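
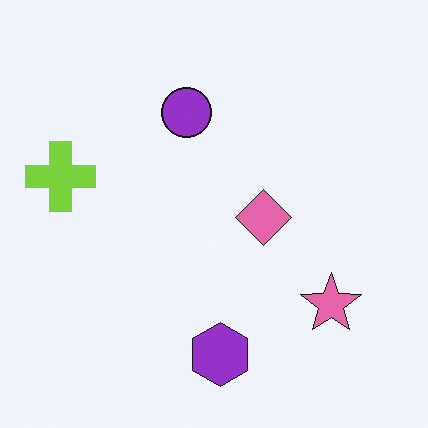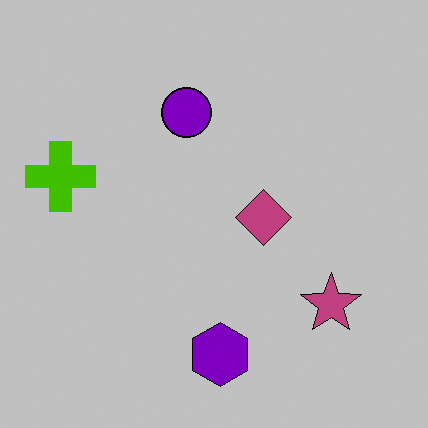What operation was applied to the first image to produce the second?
The transformation is: heavily posterized to just a handful of flat colors.

Each flat color has snapped to a coarser quantized level — most visibly, the near-white background has dropped to a flat grey.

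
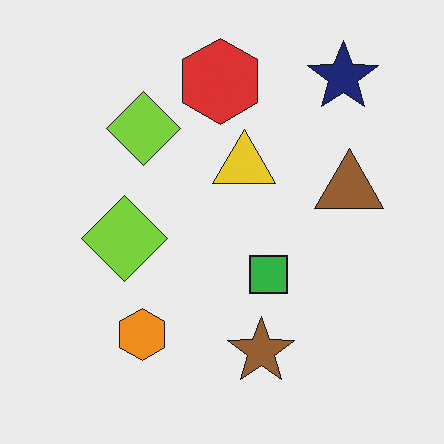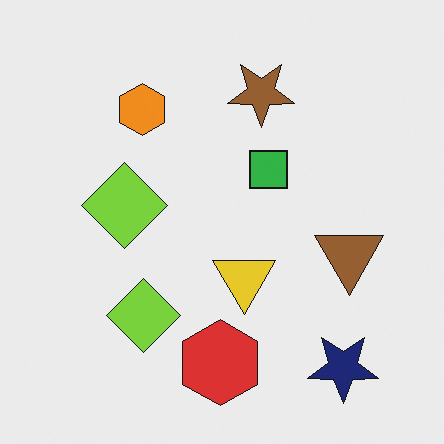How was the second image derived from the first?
The second image is the first flipped vertically (top ↔ bottom).

The navy star is in the top-right of the first image and the bottom-right of the second — shapes on opposite sides of the horizontal midline have swapped in a mirror flip.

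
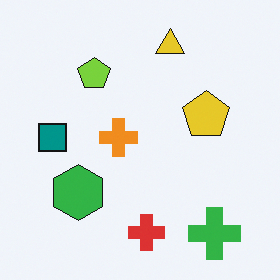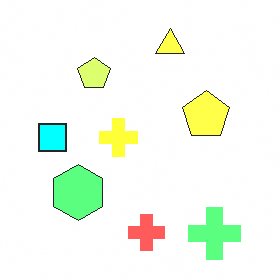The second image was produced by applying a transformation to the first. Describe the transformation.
The image was noticeably brightened.

Every pixel — background and shapes alike — is uniformly brightened.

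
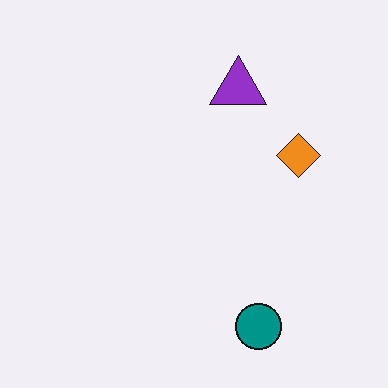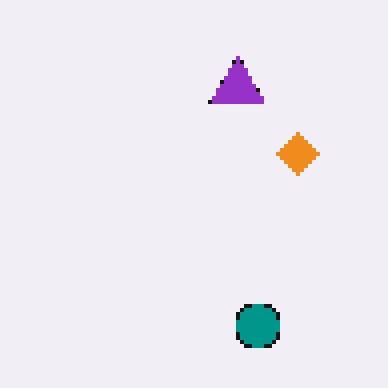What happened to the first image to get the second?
This is the original image lightly pixelated (a mild mosaic effect).

Shapes are reduced to large square blocks; fine edges and outlines are lost — a downscale-then-upscale (mosaic) effect.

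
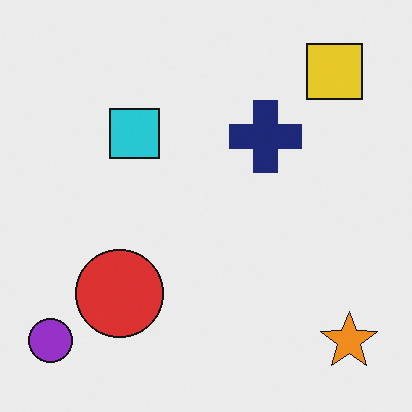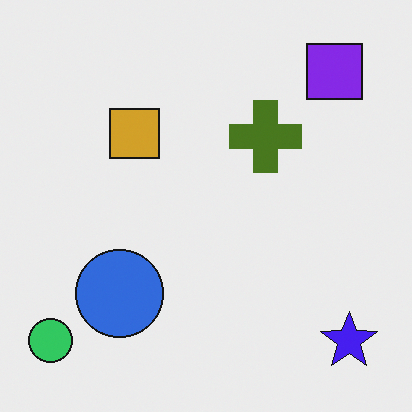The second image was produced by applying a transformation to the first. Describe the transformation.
This is the original image hue-shifted through roughly half the color wheel.

Every shape's color has rotated by the same amount around the hue wheel — a uniform hue shift.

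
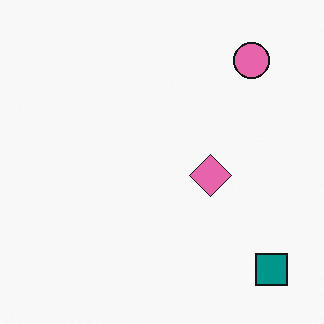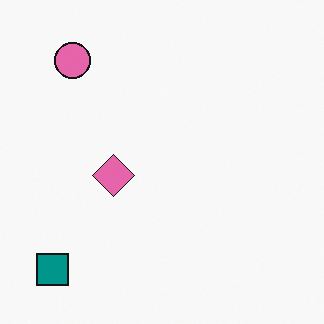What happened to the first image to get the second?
Flipped horizontally (left ↔ right).

The teal square is in the bottom-right of the first image and the bottom-left of the second — shapes on opposite sides of the vertical midline have swapped in a mirror flip.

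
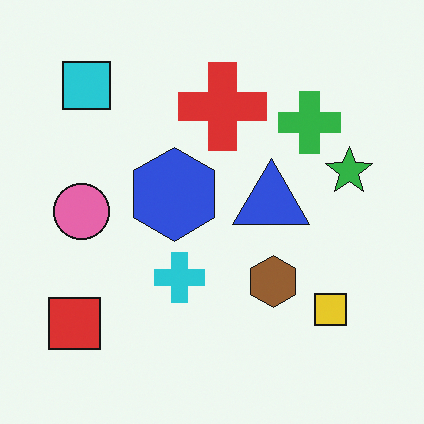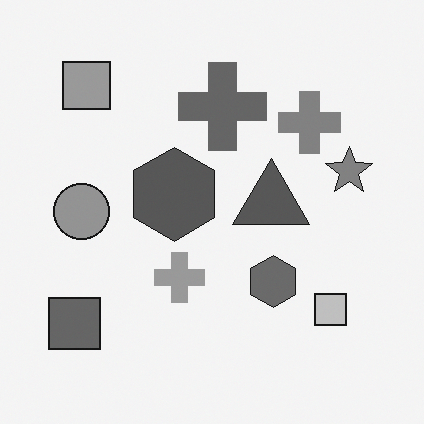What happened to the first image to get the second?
It was converted to grayscale.

All color is removed — every shape is now a shade of grey.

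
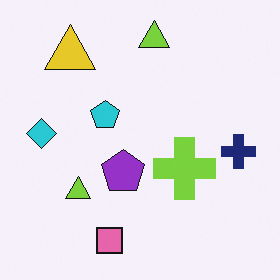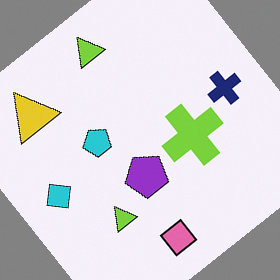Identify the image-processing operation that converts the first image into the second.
It was rotated counter-clockwise by a large amount — several tens of degrees.

Every shape is tilted by the same angle and the image corners show triangular fill wedges — a whole-image rotation by a non-right angle.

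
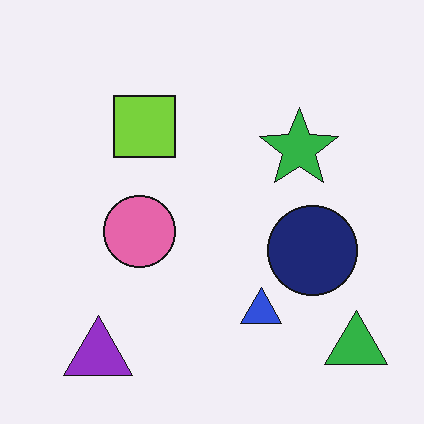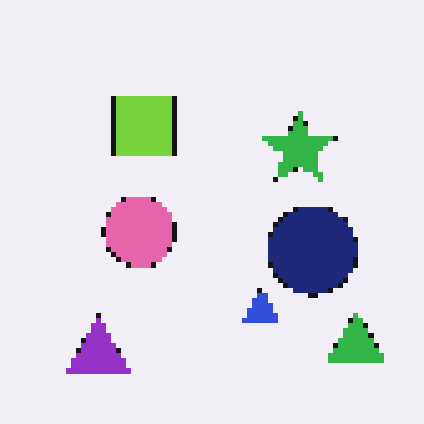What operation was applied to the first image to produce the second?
The second image is the first lightly pixelated (a mild mosaic effect).

Shapes are reduced to large square blocks; fine edges and outlines are lost — a downscale-then-upscale (mosaic) effect.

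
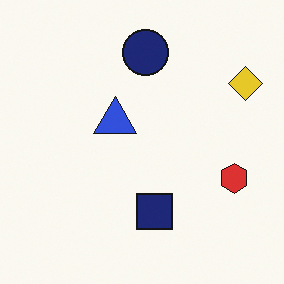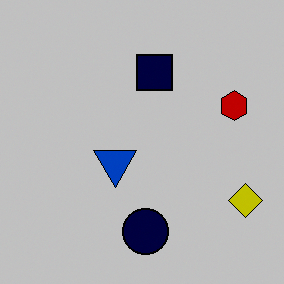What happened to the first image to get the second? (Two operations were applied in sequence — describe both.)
This is the original image heavily posterized to just a handful of flat colors, then flipped vertically (top ↔ bottom).

Each flat color has snapped to a coarser quantized level — most visibly, the near-white background has dropped to a flat grey. The navy circle is in the top of the first image and the bottom of the second — shapes on opposite sides of the horizontal midline have swapped in a mirror flip.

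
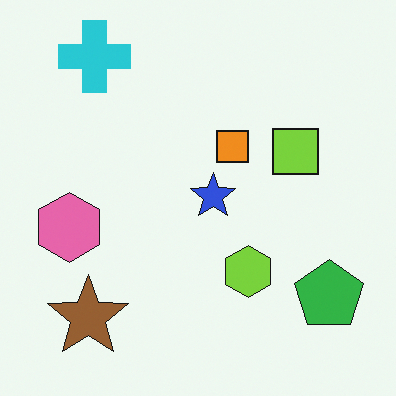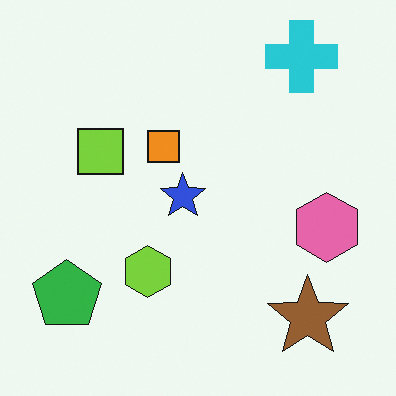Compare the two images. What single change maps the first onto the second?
Flipped horizontally (left ↔ right).

The green pentagon is in the bottom-right of the first image and the bottom-left of the second — shapes on opposite sides of the vertical midline have swapped in a mirror flip.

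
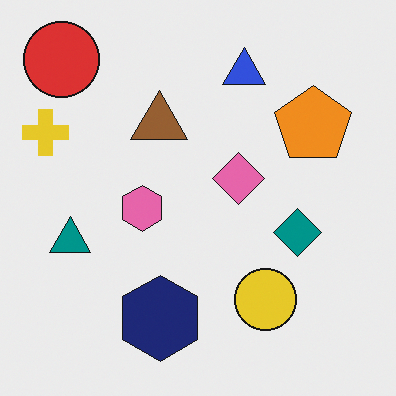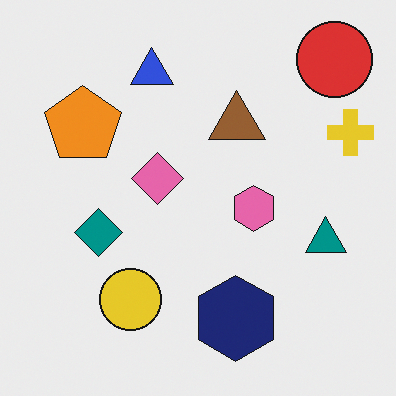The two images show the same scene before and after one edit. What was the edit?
The image was flipped horizontally (left ↔ right).

The yellow cross is in the left of the first image and the right of the second — shapes on opposite sides of the vertical midline have swapped in a mirror flip.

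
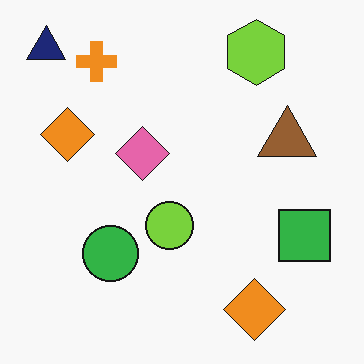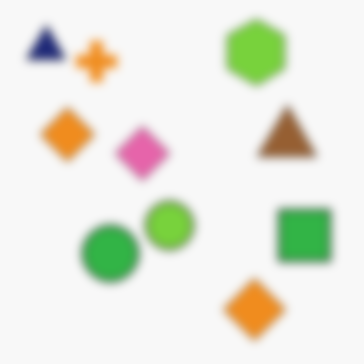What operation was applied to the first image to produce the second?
The transformation is: moderately blurred.

Shape edges and outlines are uniformly softened across the whole image.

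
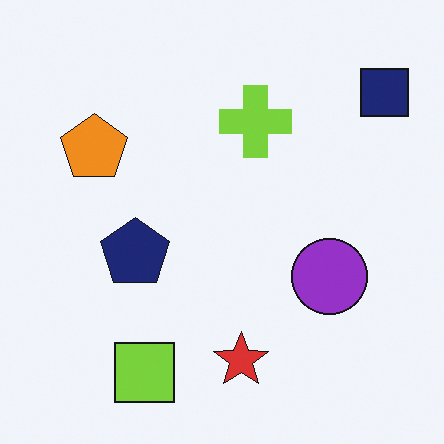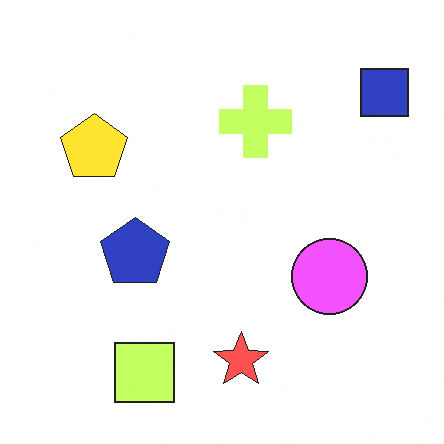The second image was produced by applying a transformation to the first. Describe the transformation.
This is the original image noticeably brightened.

Every pixel — background and shapes alike — is uniformly brightened.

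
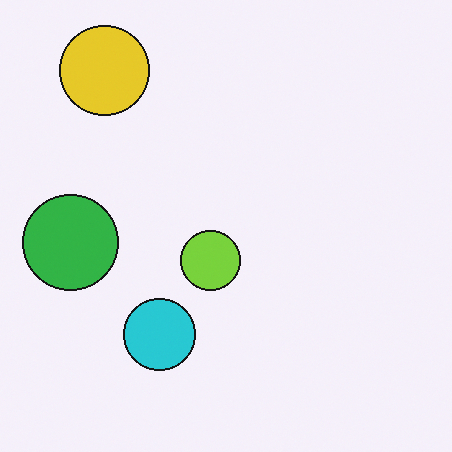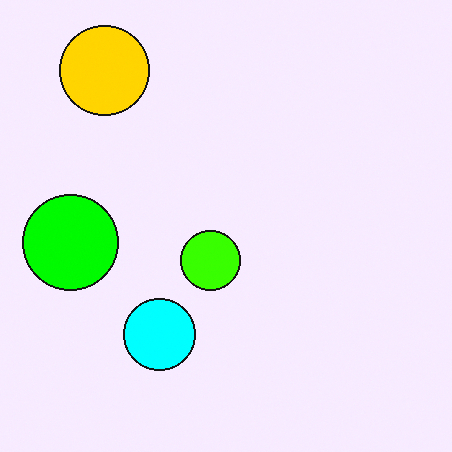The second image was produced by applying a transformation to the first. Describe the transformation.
This is the original image heavily oversaturated.

All colors are more vivid — a global saturation change.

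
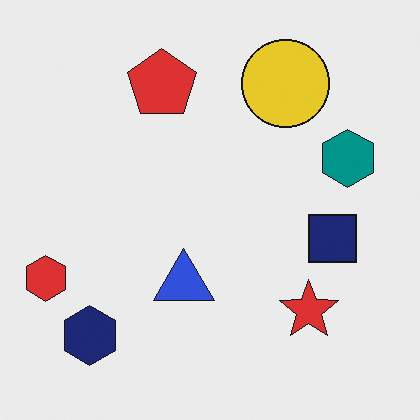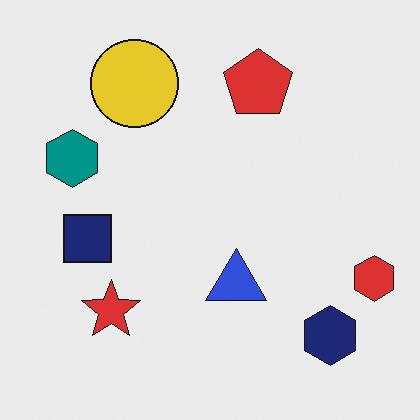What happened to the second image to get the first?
The image was flipped horizontally (left ↔ right).

The red hexagon is in the right of the second image and the left of the first — shapes on opposite sides of the vertical midline have swapped in a mirror flip.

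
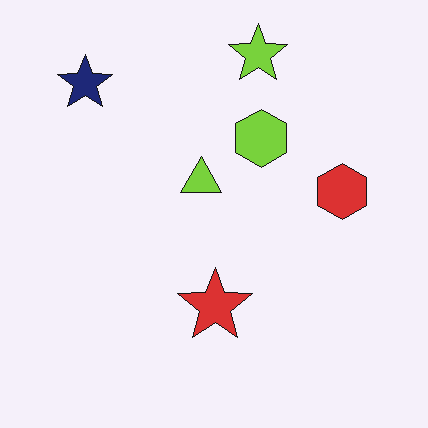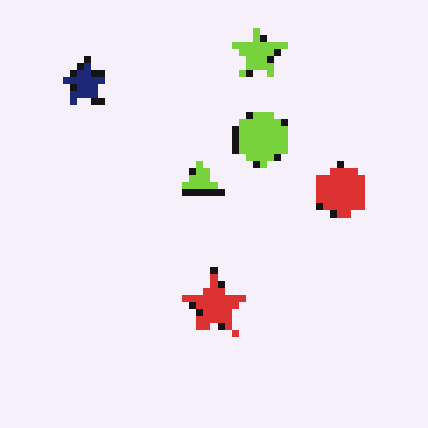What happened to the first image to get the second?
It was moderately pixelated.

Shapes are reduced to large square blocks; fine edges and outlines are lost — a downscale-then-upscale (mosaic) effect.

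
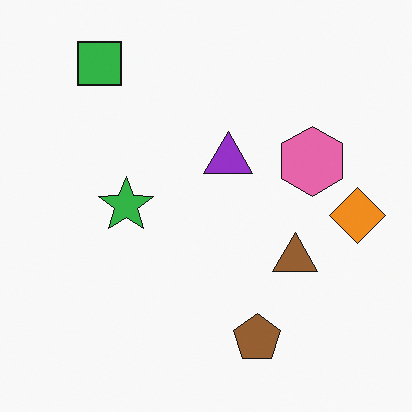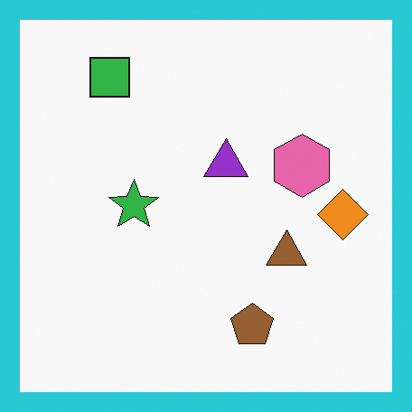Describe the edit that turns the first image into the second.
The second image is the first framed with a cyan border.

A solid cyan frame runs around the edge of the second image, with the content slightly shrunk inside it.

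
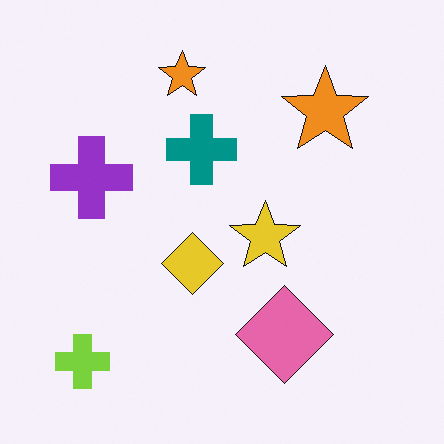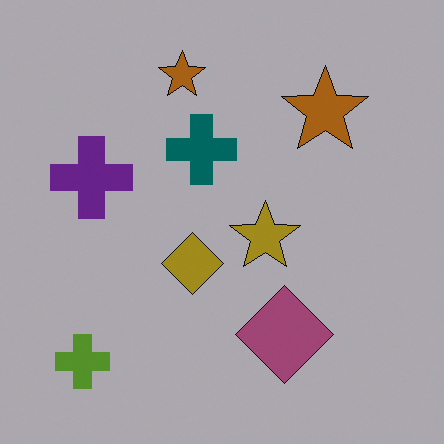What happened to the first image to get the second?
The transformation is: substantially darkened.

Every pixel — background and shapes alike — is uniformly darkened.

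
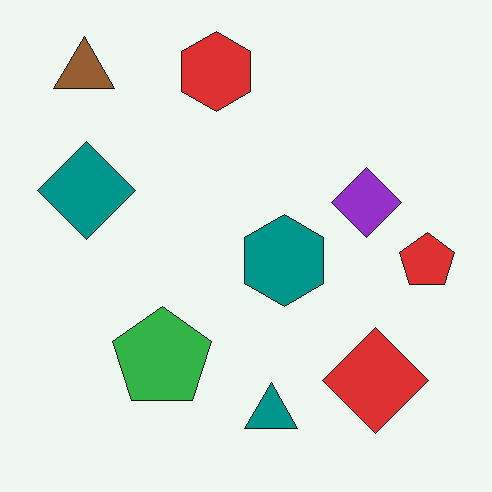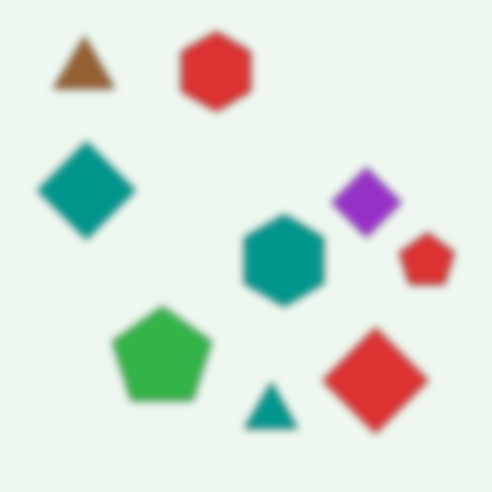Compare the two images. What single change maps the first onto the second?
Moderately blurred.

Shape edges and outlines are uniformly softened across the whole image.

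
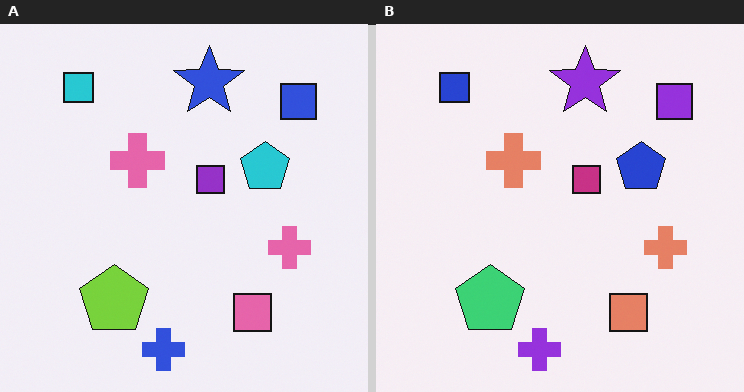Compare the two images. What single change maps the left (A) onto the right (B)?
Hue-shifted by a small amount.

Every shape's color has rotated by the same amount around the hue wheel — a uniform hue shift.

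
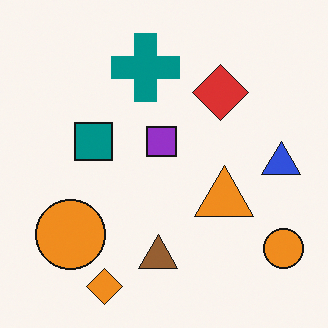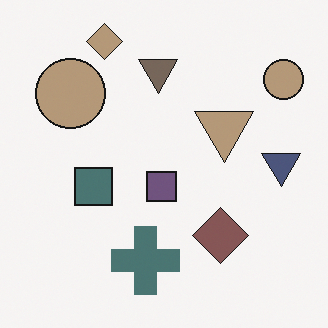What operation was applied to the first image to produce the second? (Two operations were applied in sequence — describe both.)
The transformation is: flipped vertically (top ↔ bottom), then made much more muted (saturation change).

The orange diamond is in the bottom-left of the first image and the top-left of the second — shapes on opposite sides of the horizontal midline have swapped in a mirror flip. All colors are more muted and greyish — a global saturation change.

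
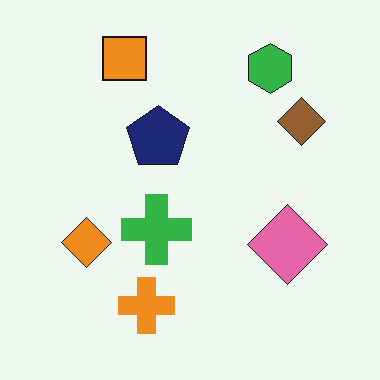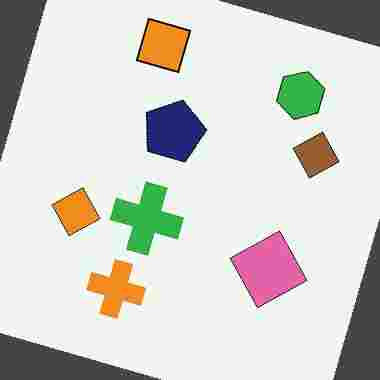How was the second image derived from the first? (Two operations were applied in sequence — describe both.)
It was rotated clockwise by a moderate amount, then degraded with heavy JPEG compression.

Every shape is tilted by the same angle and the image corners show triangular fill wedges — a whole-image rotation by a non-right angle. Blocky 8×8 compression artifacts appear around shape edges and the flat background shows ringing — characteristic JPEG degradation.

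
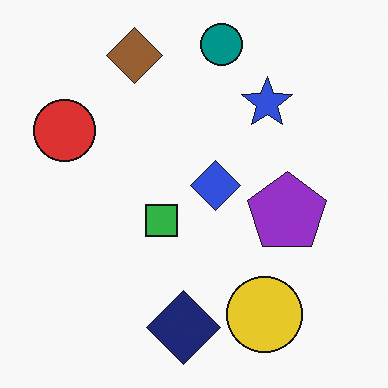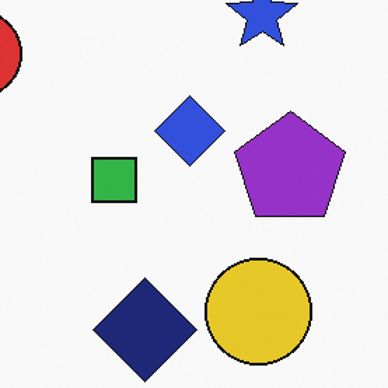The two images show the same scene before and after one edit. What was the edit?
The image was cropped to a modestly smaller region and rescaled.

The visible shapes are larger and the field of view is narrower; shapes near the original edges may be partly or wholly outside the frame — a crop-and-rescale.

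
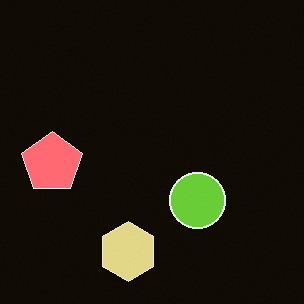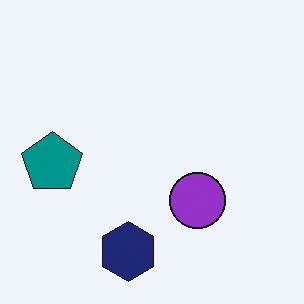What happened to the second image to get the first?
It was color-inverted (negative).

The light background has become dark and every shape's color is its complement — a photographic negative.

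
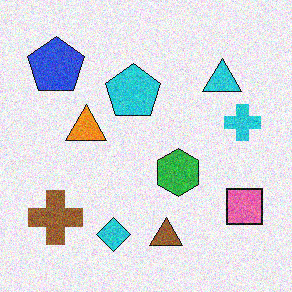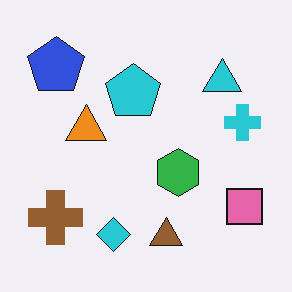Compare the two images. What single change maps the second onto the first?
The first image is the second degraded with visible gaussian noise.

Random speckle covers the whole image, including the flat background.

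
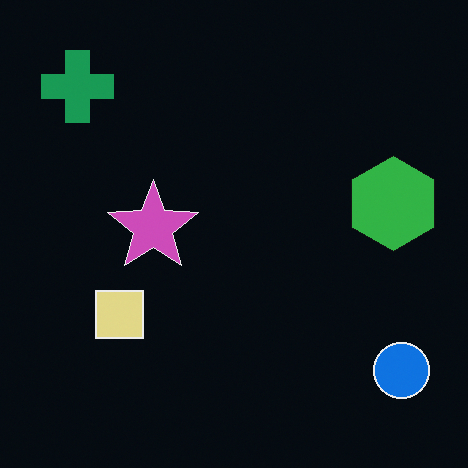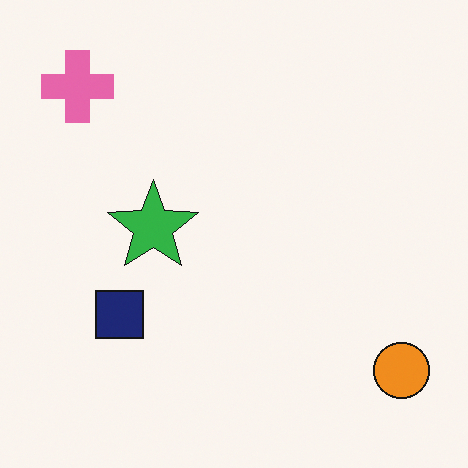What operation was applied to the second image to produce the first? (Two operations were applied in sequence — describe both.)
The image was color-inverted (negative), then overlaid with an additional green hexagon.

The light background has become dark and every shape's color is its complement — a photographic negative. A green hexagon appears in the first image that is absent from the second.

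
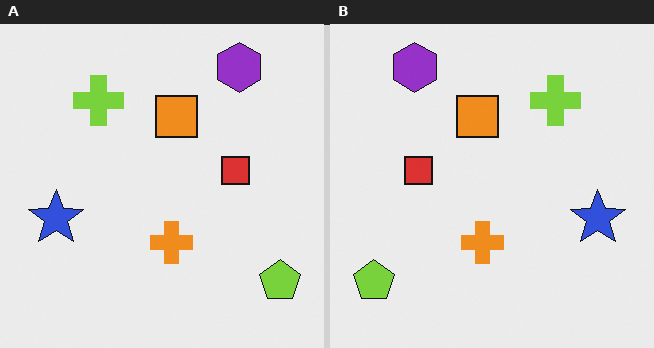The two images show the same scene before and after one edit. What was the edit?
Flipped horizontally (left ↔ right).

The lime pentagon is in the bottom-right of the left (A) image and the bottom-left of the right (B) — shapes on opposite sides of the vertical midline have swapped in a mirror flip.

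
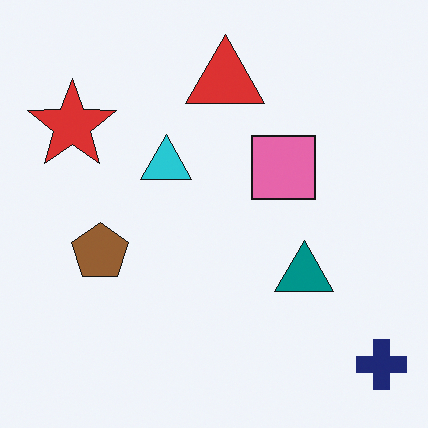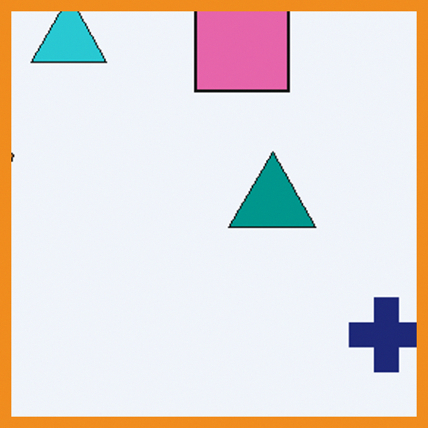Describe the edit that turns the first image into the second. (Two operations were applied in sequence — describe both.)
The second image is the first cropped to a modestly smaller region and rescaled, then framed with a orange border.

The visible shapes are larger and the field of view is narrower; shapes near the original edges may be partly or wholly outside the frame — a crop-and-rescale. A solid orange frame runs around the edge of the second image, with the content slightly shrunk inside it.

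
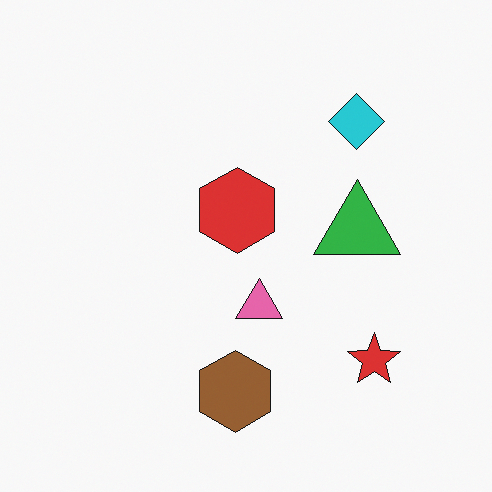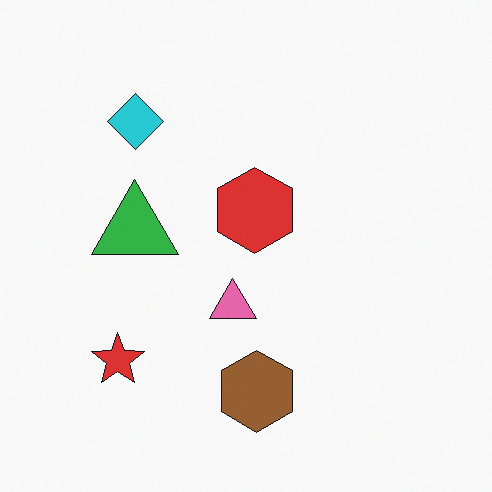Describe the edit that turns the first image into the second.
This is the original image flipped horizontally (left ↔ right).

The red star is in the bottom-right of the first image and the bottom-left of the second — shapes on opposite sides of the vertical midline have swapped in a mirror flip.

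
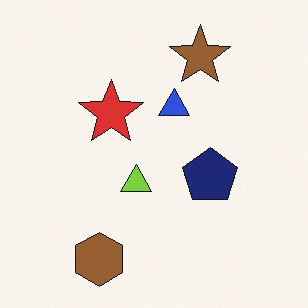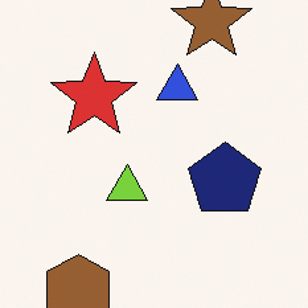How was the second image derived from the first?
This is the original image cropped slightly and scaled back up.

The visible shapes are larger and the field of view is narrower; shapes near the original edges may be partly or wholly outside the frame — a crop-and-rescale.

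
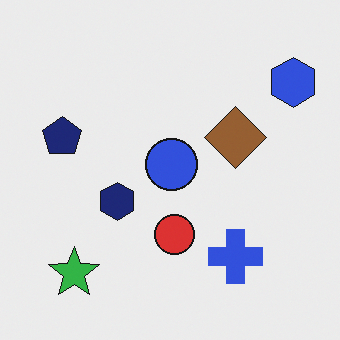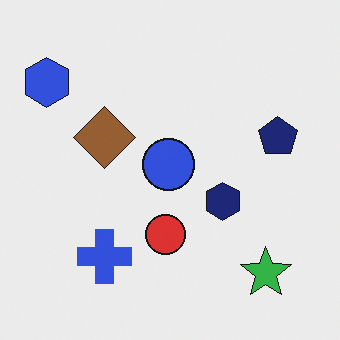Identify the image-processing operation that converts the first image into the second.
It was flipped horizontally (left ↔ right).

The blue hexagon is in the top-right of the first image and the top-left of the second — shapes on opposite sides of the vertical midline have swapped in a mirror flip.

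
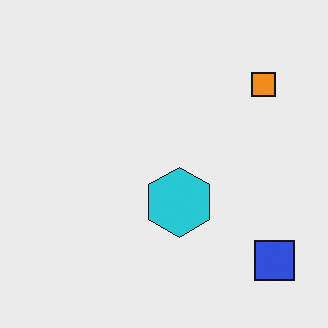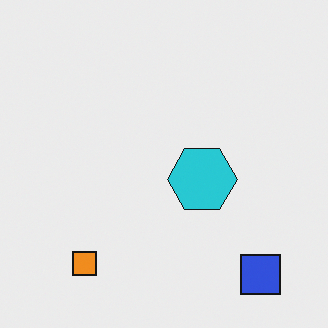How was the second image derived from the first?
This is the original image transposed (reflected across the top-left ↔ bottom-right diagonal).

Shapes have swapped their row and column positions — what was in the top-right is now in the bottom-left — a diagonal reflection.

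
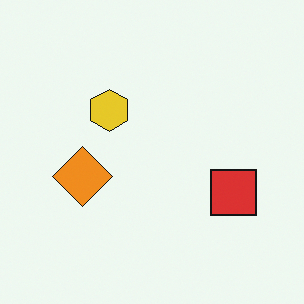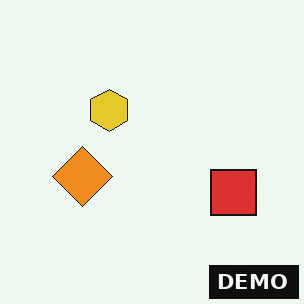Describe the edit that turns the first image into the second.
It was watermarked with the text "DEMO" in the lower-right corner.

A dark label reading "DEMO" appears in the lower-right corner.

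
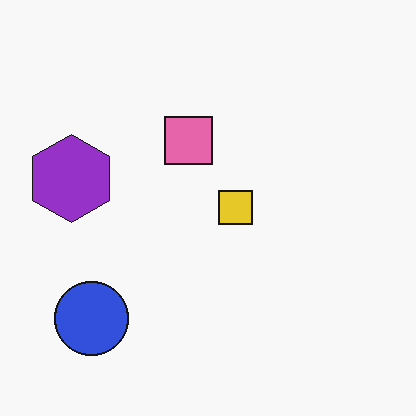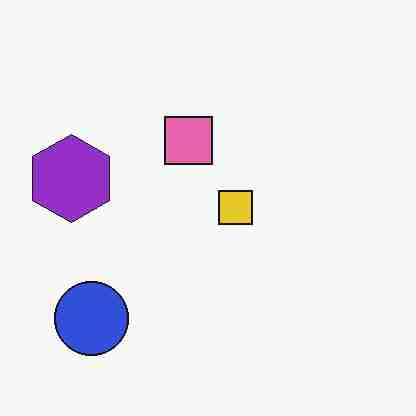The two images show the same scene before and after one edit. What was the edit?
The second image is the first degraded with heavy JPEG compression.

Blocky 8×8 compression artifacts appear around shape edges and the flat background shows ringing — characteristic JPEG degradation.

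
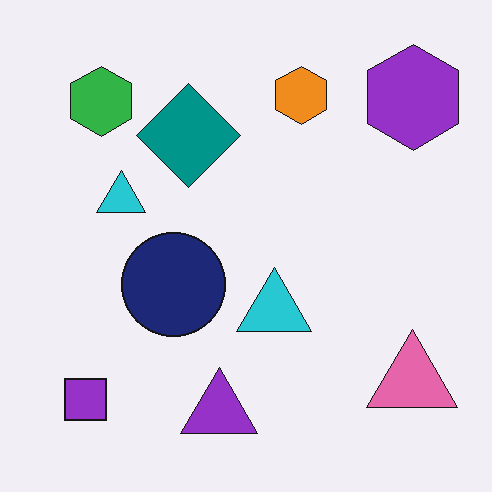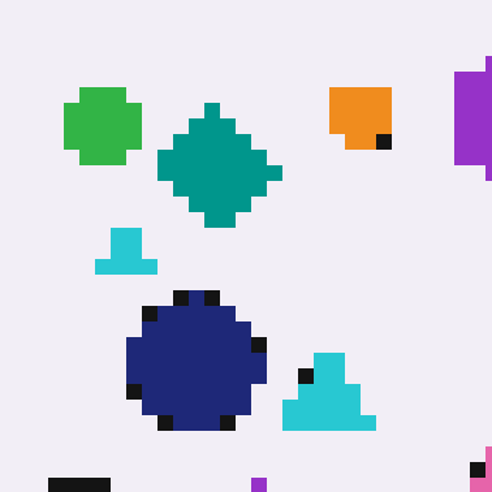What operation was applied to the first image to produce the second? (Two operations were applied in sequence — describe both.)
Coarsely pixelated, then cropped slightly and scaled back up.

Shapes are reduced to large square blocks; fine edges and outlines are lost — a downscale-then-upscale (mosaic) effect. The visible shapes are larger and the field of view is narrower; shapes near the original edges may be partly or wholly outside the frame — a crop-and-rescale.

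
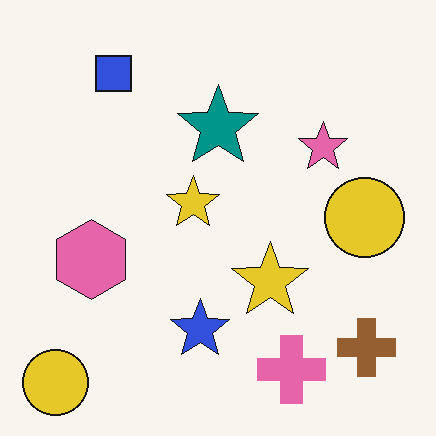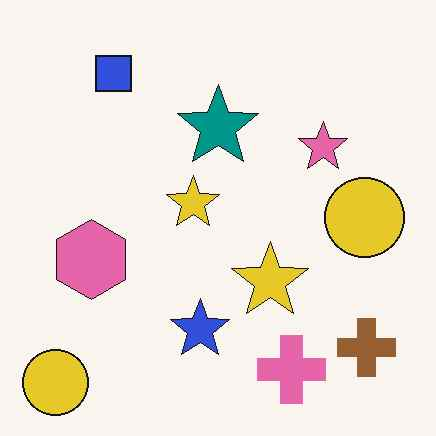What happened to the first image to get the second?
Given moderate JPEG compression.

Blocky 8×8 compression artifacts appear around shape edges and the flat background shows ringing — characteristic JPEG degradation.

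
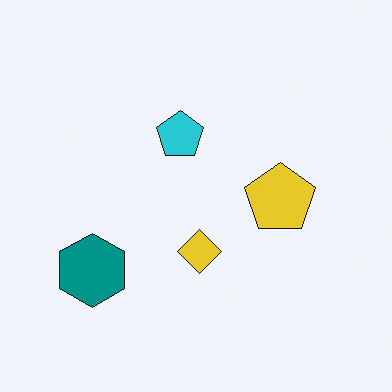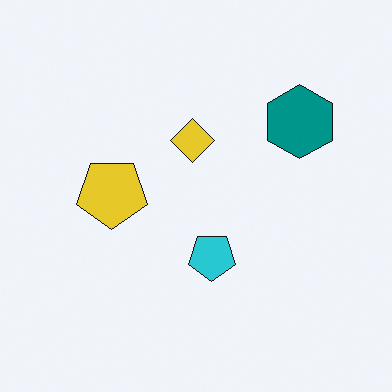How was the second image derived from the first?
This is the original image rotated 180°.

The teal hexagon sits in the bottom-left of the first image and the top-right of the second — consistent with a whole-image 180° rotation.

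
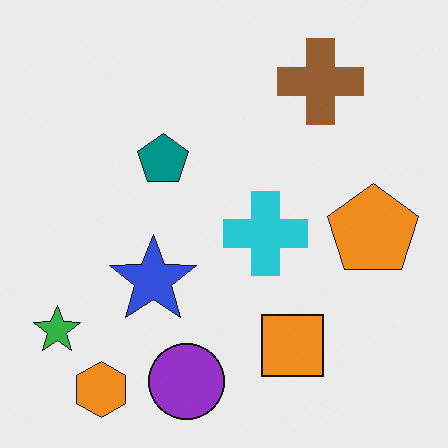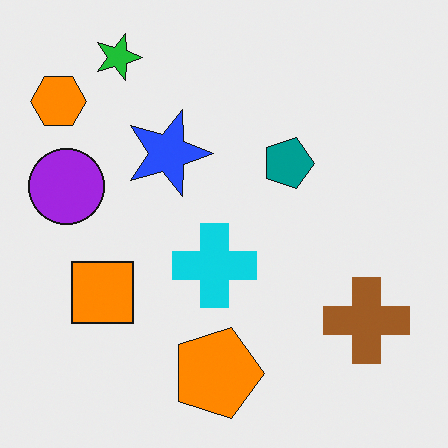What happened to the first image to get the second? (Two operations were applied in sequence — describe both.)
It was rotated 90° clockwise, then slightly oversaturated.

The orange hexagon sits in the bottom-left of the first image and the top-left of the second — consistent with a whole-image 90° clockwise rotation. All colors are more vivid — a global saturation change.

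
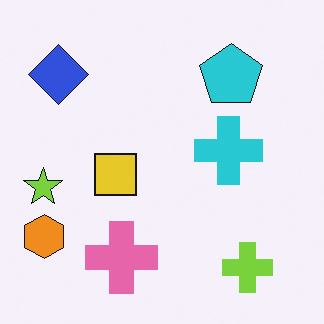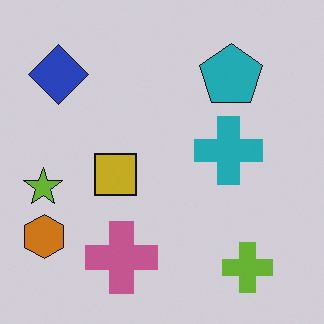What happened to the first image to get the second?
Darkened a little.

Every pixel — background and shapes alike — is uniformly darkened.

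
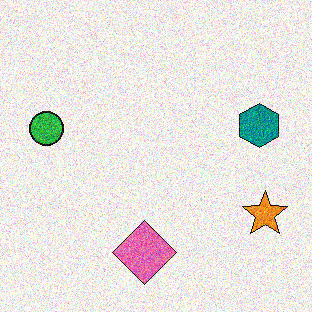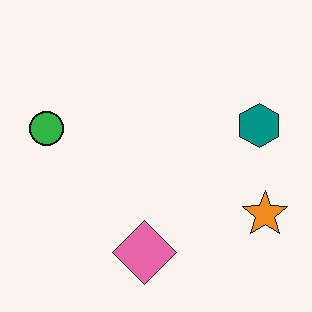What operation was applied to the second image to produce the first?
This is the original image degraded with heavy additive noise.

Random speckle covers the whole image, including the flat background.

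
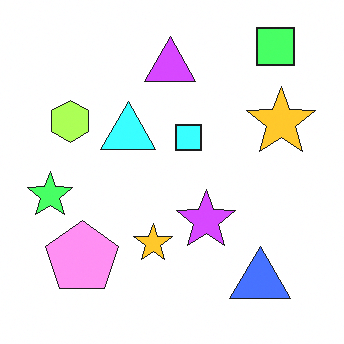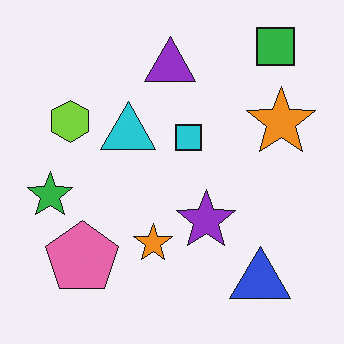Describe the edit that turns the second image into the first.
It was brightened a lot.

Every pixel — background and shapes alike — is uniformly brightened.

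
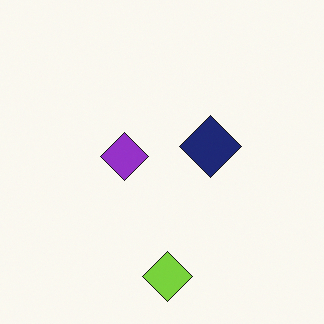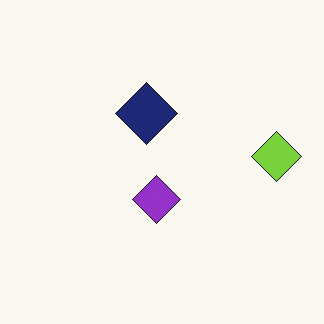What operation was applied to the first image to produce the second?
The second image is the first rotated 90° counter-clockwise.

The lime diamond sits in the bottom of the first image and the right of the second — consistent with a whole-image 90° counter-clockwise rotation.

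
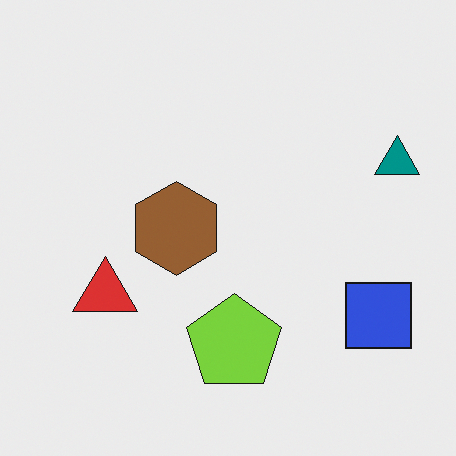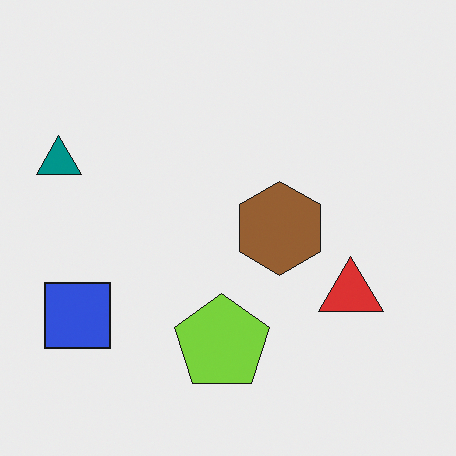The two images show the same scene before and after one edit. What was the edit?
Flipped horizontally (left ↔ right).

The teal triangle is in the right of the first image and the left of the second — shapes on opposite sides of the vertical midline have swapped in a mirror flip.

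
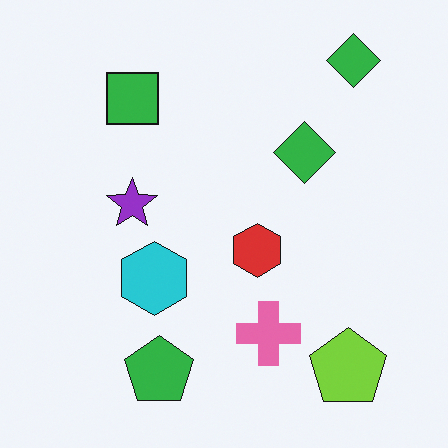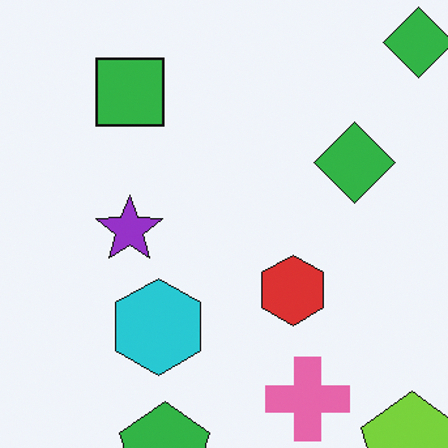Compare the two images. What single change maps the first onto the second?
Cropped to a modestly smaller region and rescaled.

The visible shapes are larger and the field of view is narrower; shapes near the original edges may be partly or wholly outside the frame — a crop-and-rescale.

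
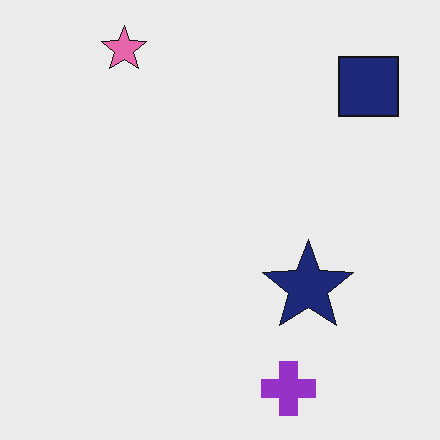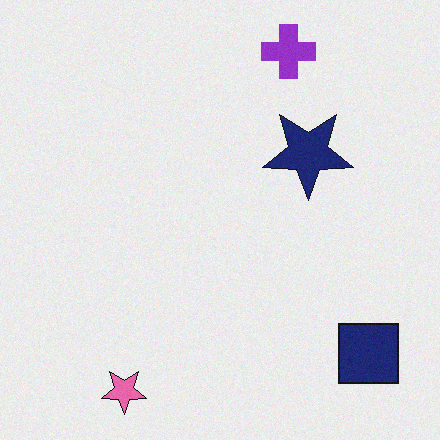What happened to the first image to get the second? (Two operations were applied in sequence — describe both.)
The transformation is: flipped vertically (top ↔ bottom), then degraded with a light layer of grain.

The pink star is in the top-left of the first image and the bottom-left of the second — shapes on opposite sides of the horizontal midline have swapped in a mirror flip. Random speckle covers the whole image, including the flat background.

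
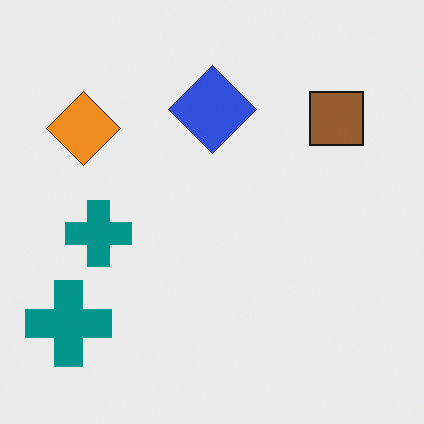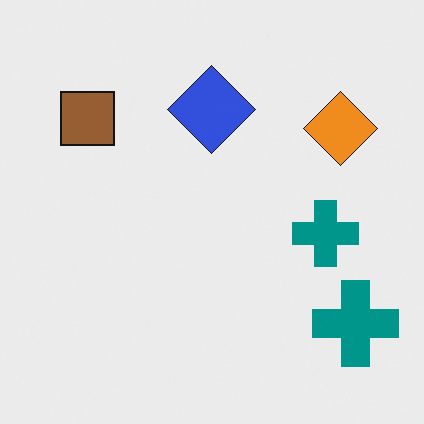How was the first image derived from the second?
It was flipped horizontally (left ↔ right).

The orange diamond is in the top-right of the second image and the top-left of the first — shapes on opposite sides of the vertical midline have swapped in a mirror flip.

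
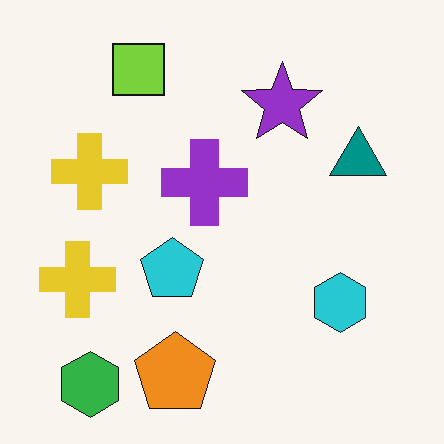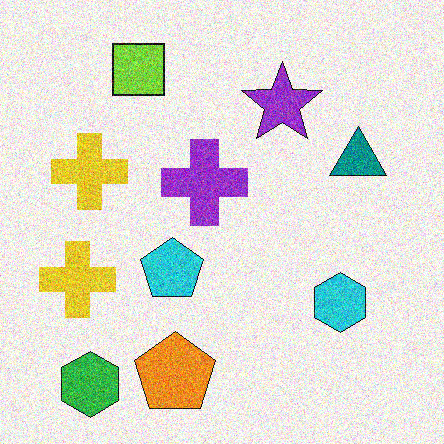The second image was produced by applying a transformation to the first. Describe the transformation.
The second image is the first degraded with heavy additive noise.

Random speckle covers the whole image, including the flat background.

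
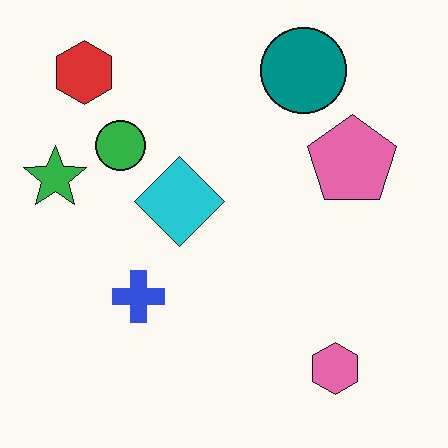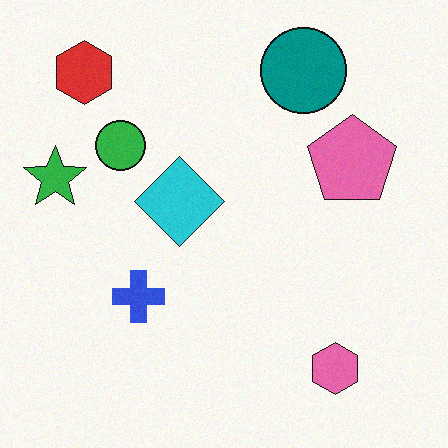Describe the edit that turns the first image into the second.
The transformation is: degraded with subtle gaussian noise.

Random speckle covers the whole image, including the flat background.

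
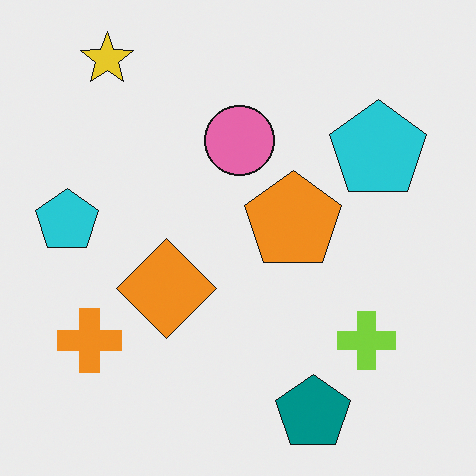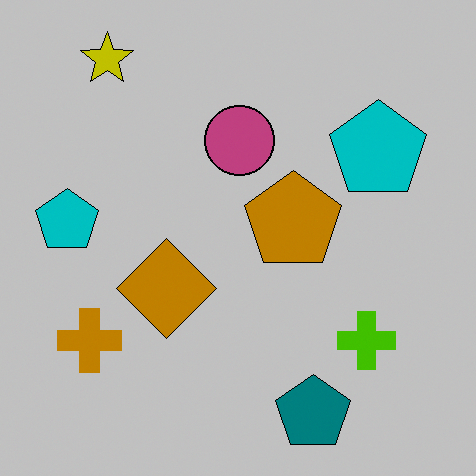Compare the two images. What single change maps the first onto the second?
It was aggressively posterized.

Each flat color has snapped to a coarser quantized level — most visibly, the near-white background has dropped to a flat grey.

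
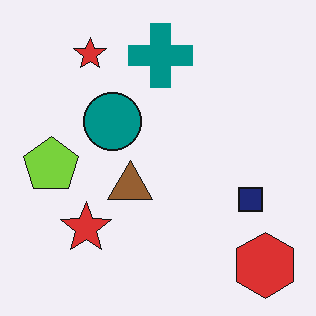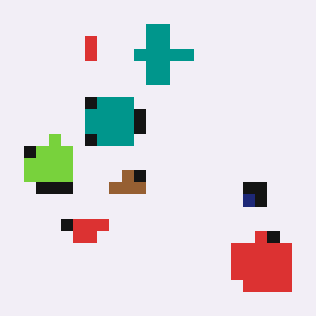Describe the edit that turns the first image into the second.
The transformation is: coarsely pixelated.

Shapes are reduced to large square blocks; fine edges and outlines are lost — a downscale-then-upscale (mosaic) effect.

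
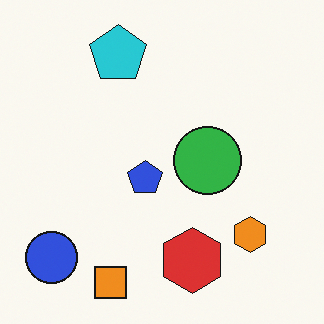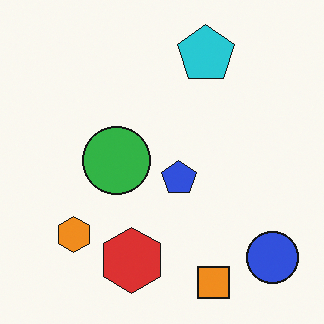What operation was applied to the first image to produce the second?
The second image is the first flipped horizontally (left ↔ right).

The blue circle is in the bottom-left of the first image and the bottom-right of the second — shapes on opposite sides of the vertical midline have swapped in a mirror flip.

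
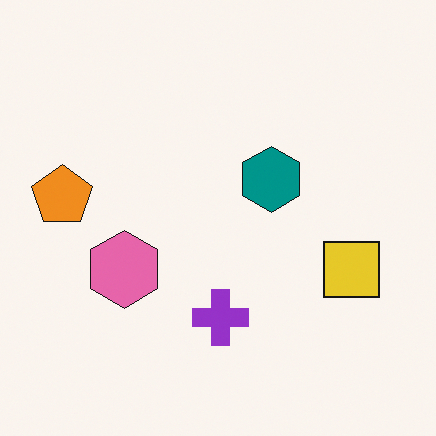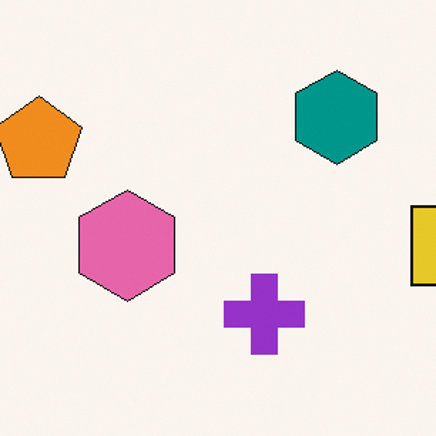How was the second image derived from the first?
This is the original image cropped slightly and scaled back up.

The visible shapes are larger and the field of view is narrower; shapes near the original edges may be partly or wholly outside the frame — a crop-and-rescale.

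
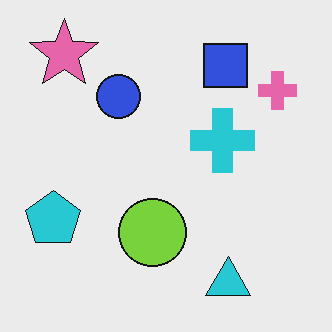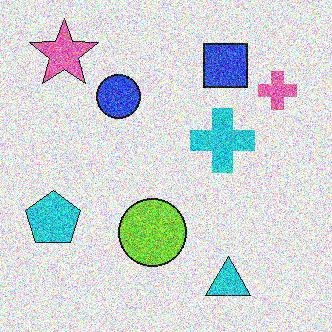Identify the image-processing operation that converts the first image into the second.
It was degraded with heavy additive noise.

Random speckle covers the whole image, including the flat background.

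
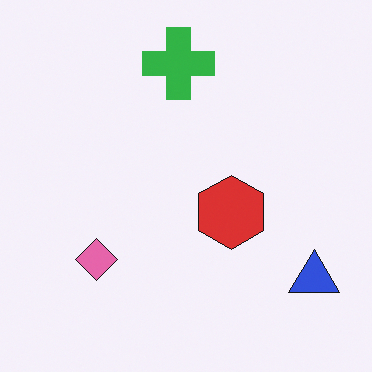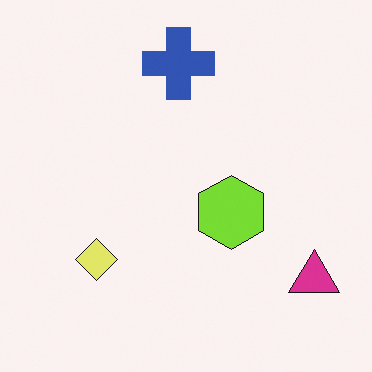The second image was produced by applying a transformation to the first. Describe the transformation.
The image was hue-shifted by a moderate amount.

Every shape's color has rotated by the same amount around the hue wheel — a uniform hue shift.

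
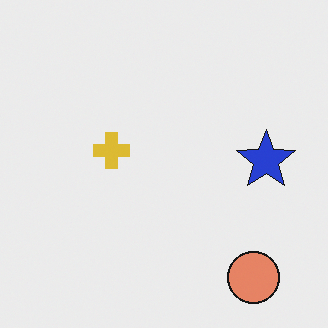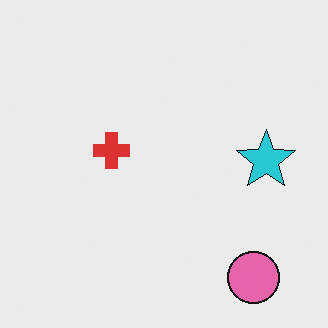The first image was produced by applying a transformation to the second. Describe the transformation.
This is the original image hue-shifted by a small amount.

Every shape's color has rotated by the same amount around the hue wheel — a uniform hue shift.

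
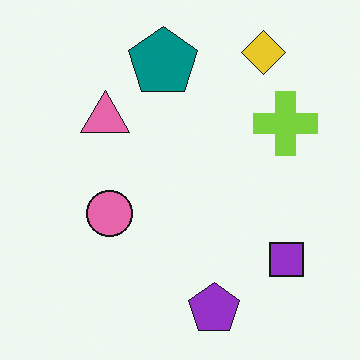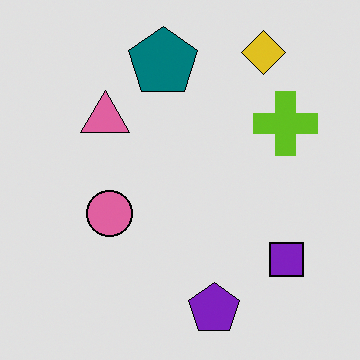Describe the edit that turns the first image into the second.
This is the original image posterized to a reduced palette.

Each flat color has snapped to a coarser quantized level — most visibly, the near-white background has dropped to a flat grey.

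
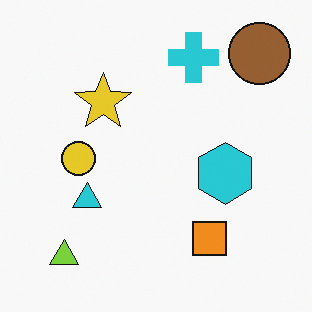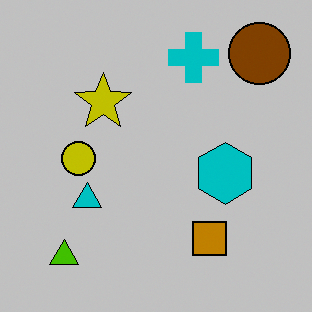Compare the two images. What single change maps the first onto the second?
This is the original image aggressively posterized.

Each flat color has snapped to a coarser quantized level — most visibly, the near-white background has dropped to a flat grey.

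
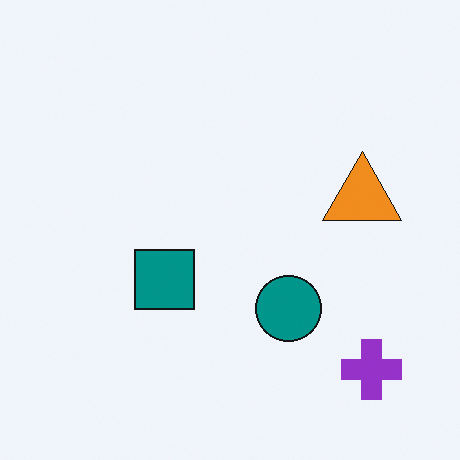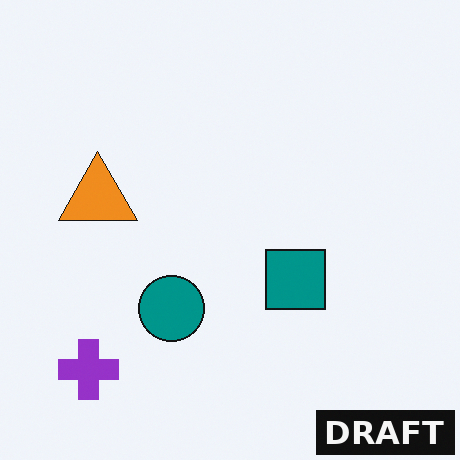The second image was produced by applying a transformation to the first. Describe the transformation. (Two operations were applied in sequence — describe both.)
The second image is the first flipped horizontally (left ↔ right), then watermarked with the text "DRAFT" in the lower-right corner.

The purple cross is in the bottom-right of the first image and the bottom-left of the second — shapes on opposite sides of the vertical midline have swapped in a mirror flip. A dark label reading "DRAFT" appears in the lower-right corner.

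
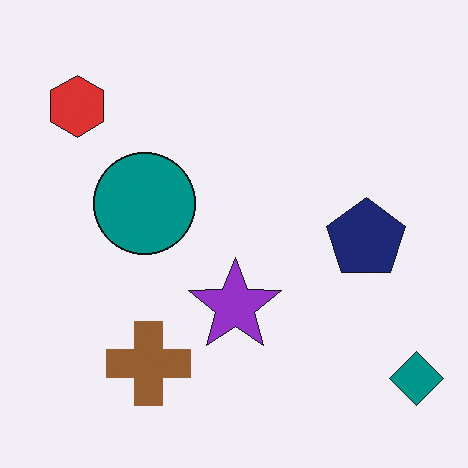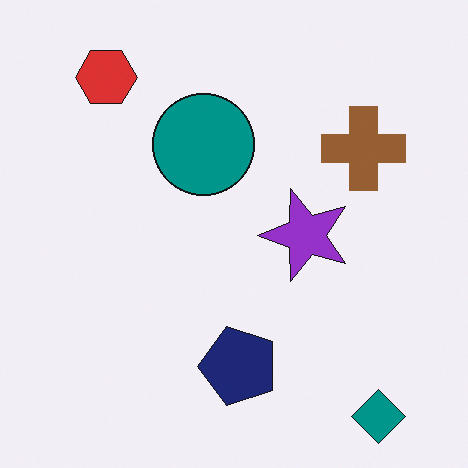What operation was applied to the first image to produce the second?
The second image is the first transposed (reflected across the top-left ↔ bottom-right diagonal).

Shapes have swapped their row and column positions — what was in the top-right is now in the bottom-left — a diagonal reflection.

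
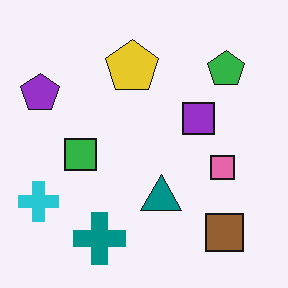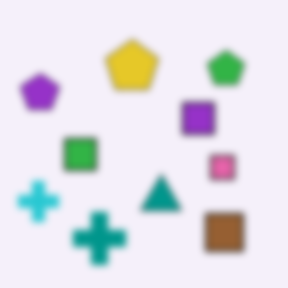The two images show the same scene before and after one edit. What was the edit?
The transformation is: noticeably gaussian-blurred.

Shape edges and outlines are uniformly softened across the whole image.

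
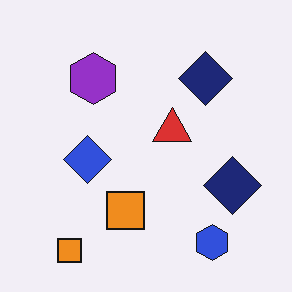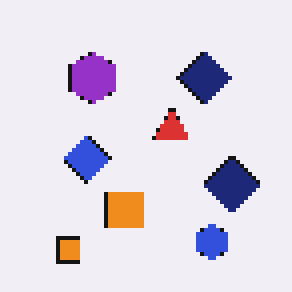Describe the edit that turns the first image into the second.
The image was lightly pixelated (a mild mosaic effect).

Shapes are reduced to large square blocks; fine edges and outlines are lost — a downscale-then-upscale (mosaic) effect.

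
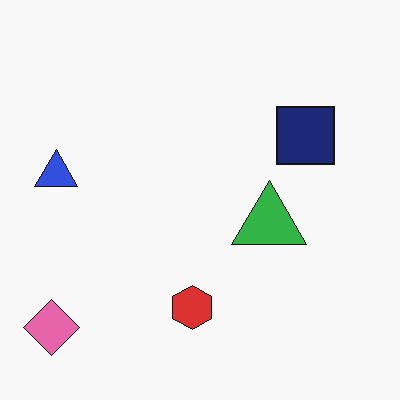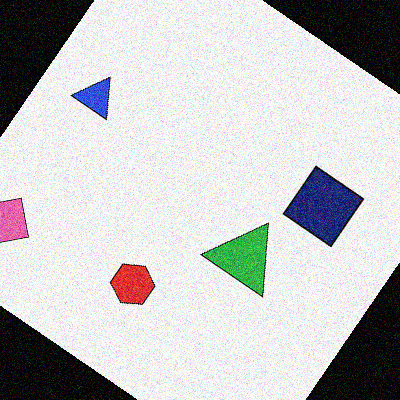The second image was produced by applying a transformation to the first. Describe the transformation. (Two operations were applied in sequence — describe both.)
It was rotated clockwise by a large amount — several tens of degrees, then degraded with visible gaussian noise.

Every shape is tilted by the same angle and the image corners show triangular fill wedges — a whole-image rotation by a non-right angle. Random speckle covers the whole image, including the flat background.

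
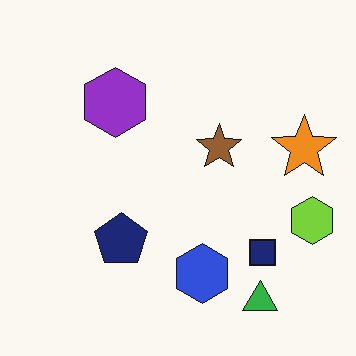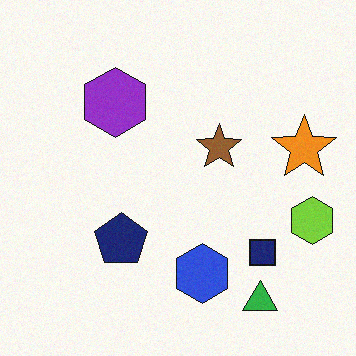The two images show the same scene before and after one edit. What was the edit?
This is the original image degraded with a light layer of grain.

Random speckle covers the whole image, including the flat background.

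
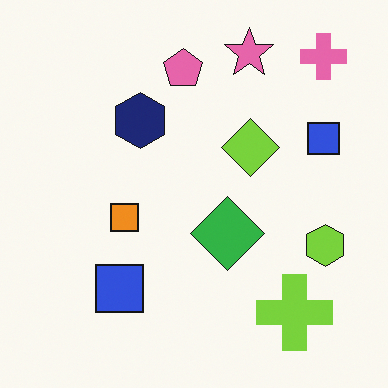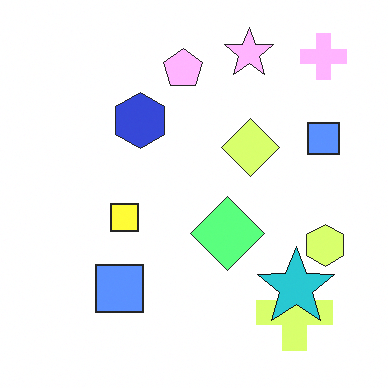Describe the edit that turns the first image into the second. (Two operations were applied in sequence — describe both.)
The transformation is: noticeably brightened, then overlaid with an additional cyan star.

Every pixel — background and shapes alike — is uniformly brightened. A cyan star appears in the second image that is absent from the first.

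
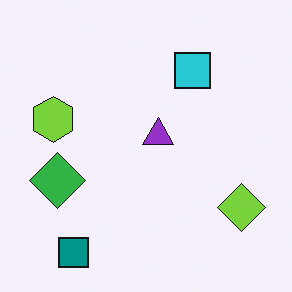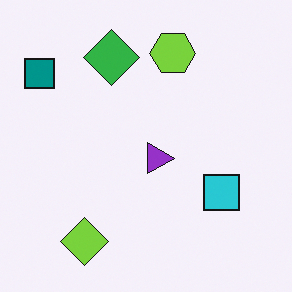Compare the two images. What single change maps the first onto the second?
It was rotated 90° clockwise.

The teal square sits in the bottom-left of the first image and the top-left of the second — consistent with a whole-image 90° clockwise rotation.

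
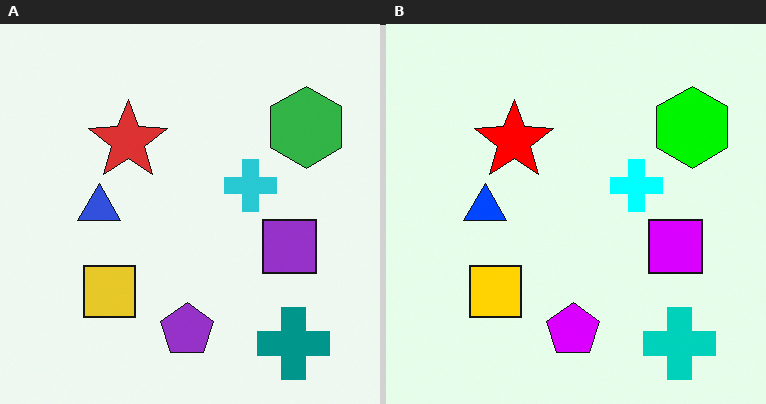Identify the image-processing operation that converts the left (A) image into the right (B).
The transformation is: heavily oversaturated.

All colors are more vivid — a global saturation change.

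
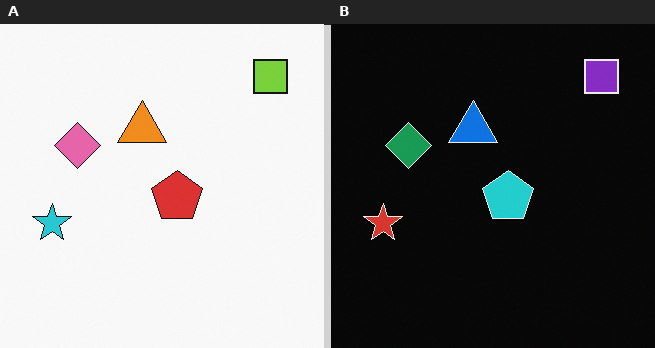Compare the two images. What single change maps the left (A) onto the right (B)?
This is the original image color-inverted (negative).

The light background has become dark and every shape's color is its complement — a photographic negative.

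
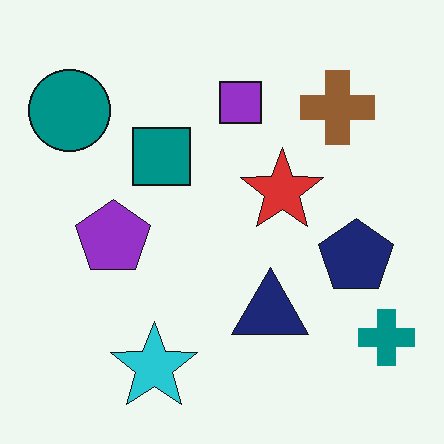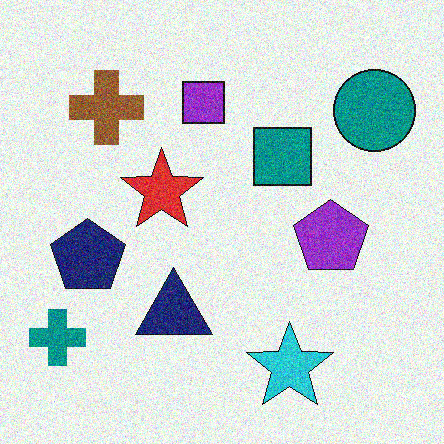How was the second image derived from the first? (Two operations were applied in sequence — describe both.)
It was flipped horizontally (left ↔ right), then degraded with visible gaussian noise.

The teal cross is in the bottom-right of the first image and the bottom-left of the second — shapes on opposite sides of the vertical midline have swapped in a mirror flip. Random speckle covers the whole image, including the flat background.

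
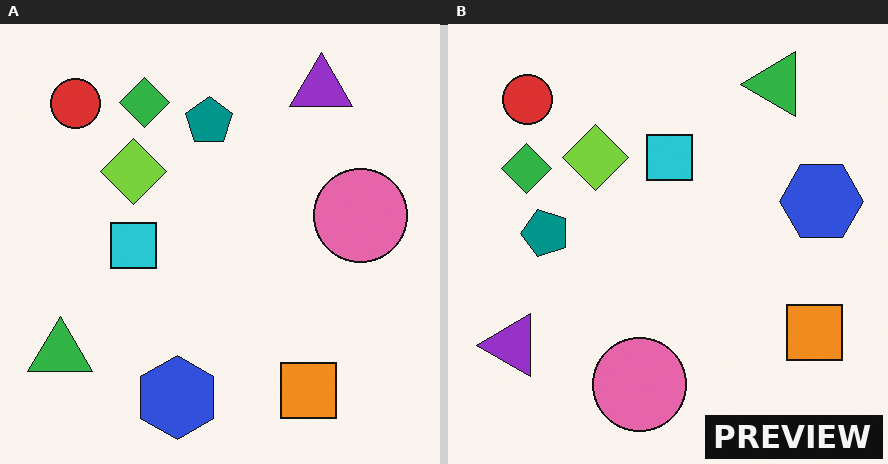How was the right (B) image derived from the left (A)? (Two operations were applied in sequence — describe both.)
It was transposed (reflected across the top-left ↔ bottom-right diagonal), then watermarked with the text "PREVIEW" in the lower-right corner.

Shapes have swapped their row and column positions — what was in the top-right is now in the bottom-left — a diagonal reflection. A dark label reading "PREVIEW" appears in the lower-right corner.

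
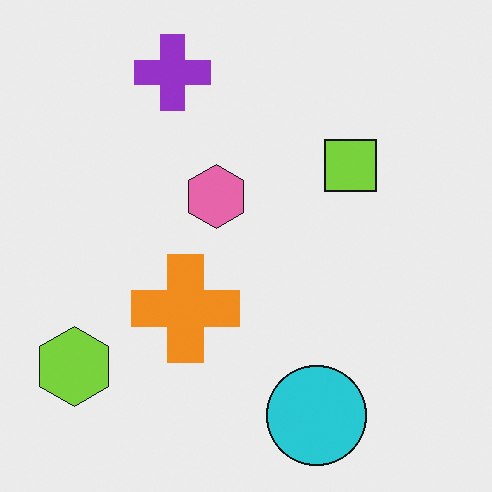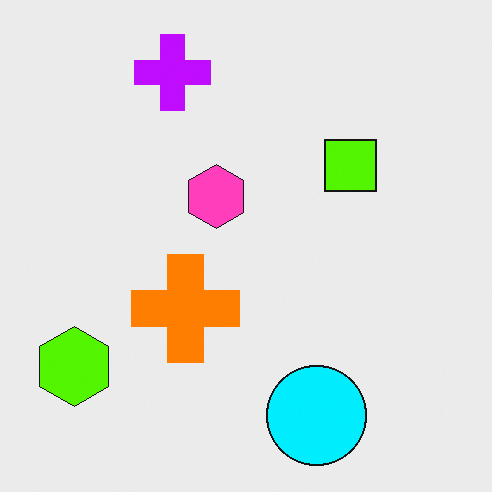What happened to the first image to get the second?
It was made much more vivid (saturation change).

All colors are more vivid — a global saturation change.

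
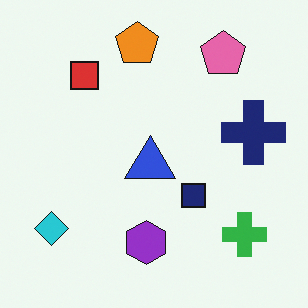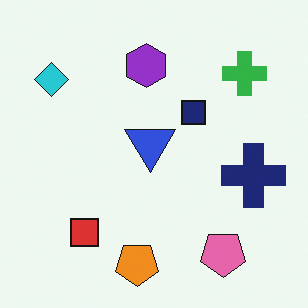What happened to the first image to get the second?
This is the original image flipped vertically (top ↔ bottom).

The orange pentagon is in the top of the first image and the bottom of the second — shapes on opposite sides of the horizontal midline have swapped in a mirror flip.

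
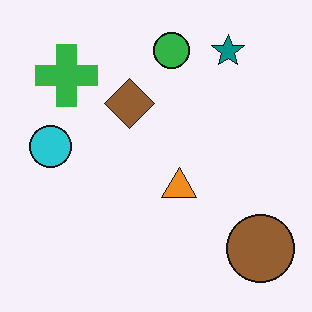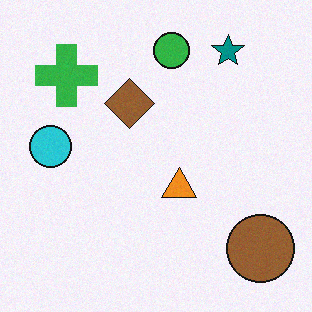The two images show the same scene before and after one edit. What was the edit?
The second image is the first degraded with subtle gaussian noise.

Random speckle covers the whole image, including the flat background.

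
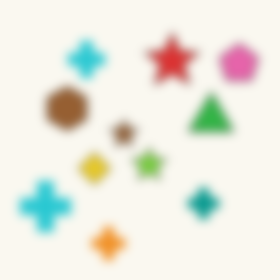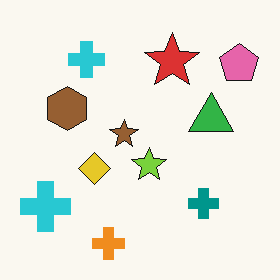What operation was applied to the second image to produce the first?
The transformation is: strongly gaussian-blurred.

Shape edges and outlines are uniformly softened across the whole image.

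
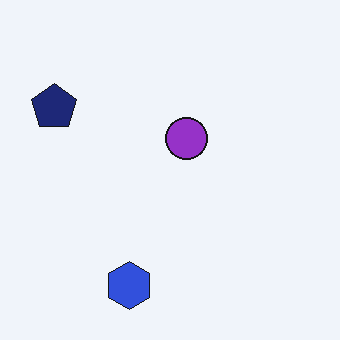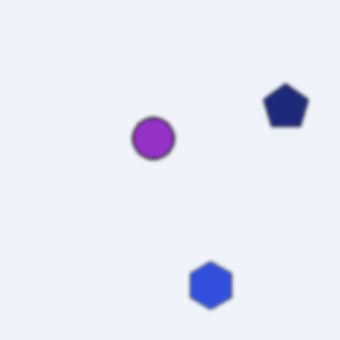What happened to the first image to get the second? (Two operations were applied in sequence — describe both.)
The image was flipped horizontally (left ↔ right), then lightly blurred.

The navy pentagon is in the top-left of the first image and the top-right of the second — shapes on opposite sides of the vertical midline have swapped in a mirror flip. Shape edges and outlines are uniformly softened across the whole image.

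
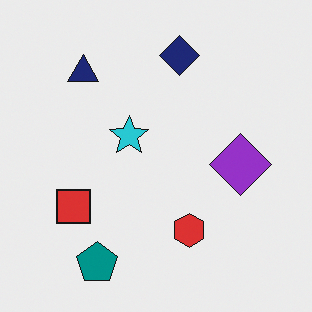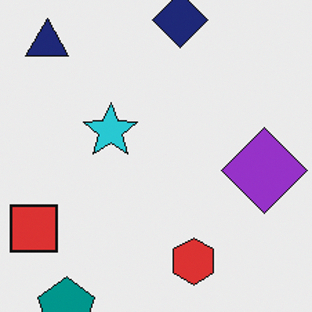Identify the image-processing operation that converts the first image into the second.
The second image is the first cropped slightly and scaled back up.

The visible shapes are larger and the field of view is narrower; shapes near the original edges may be partly or wholly outside the frame — a crop-and-rescale.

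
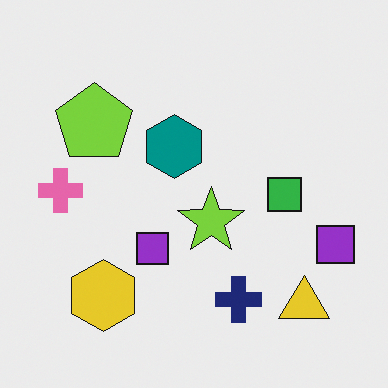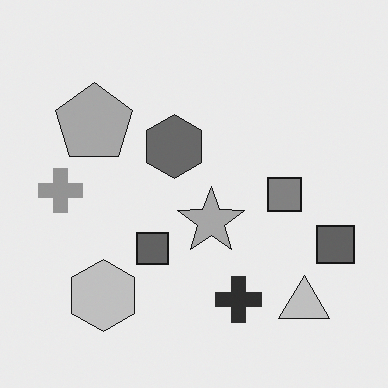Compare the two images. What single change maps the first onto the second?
It was converted to grayscale.

All color is removed — every shape is now a shade of grey.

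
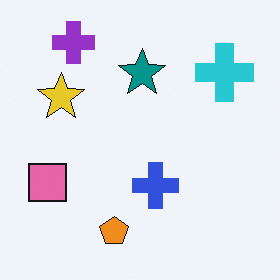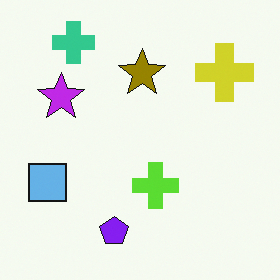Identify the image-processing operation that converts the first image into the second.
The image was hue-shifted through roughly half the color wheel.

Every shape's color has rotated by the same amount around the hue wheel — a uniform hue shift.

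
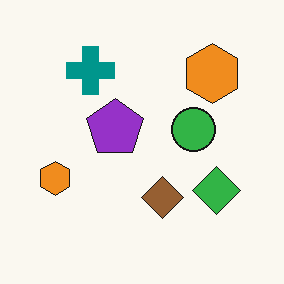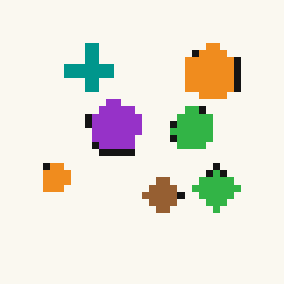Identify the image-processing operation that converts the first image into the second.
Pixelated into visible square blocks.

Shapes are reduced to large square blocks; fine edges and outlines are lost — a downscale-then-upscale (mosaic) effect.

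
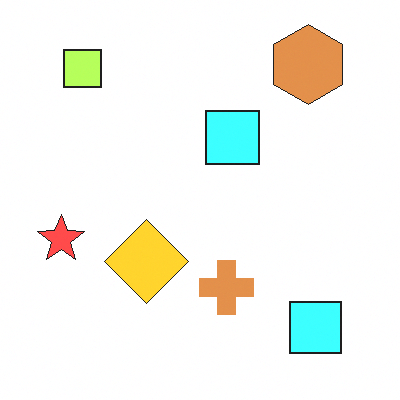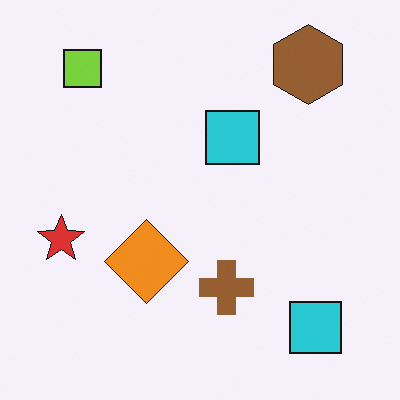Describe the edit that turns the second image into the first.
The image was brightened a lot.

Every pixel — background and shapes alike — is uniformly brightened.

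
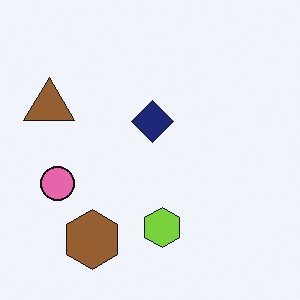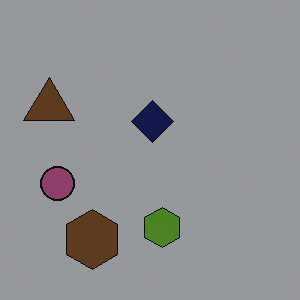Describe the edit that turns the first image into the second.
The transformation is: noticeably darkened.

Every pixel — background and shapes alike — is uniformly darkened.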